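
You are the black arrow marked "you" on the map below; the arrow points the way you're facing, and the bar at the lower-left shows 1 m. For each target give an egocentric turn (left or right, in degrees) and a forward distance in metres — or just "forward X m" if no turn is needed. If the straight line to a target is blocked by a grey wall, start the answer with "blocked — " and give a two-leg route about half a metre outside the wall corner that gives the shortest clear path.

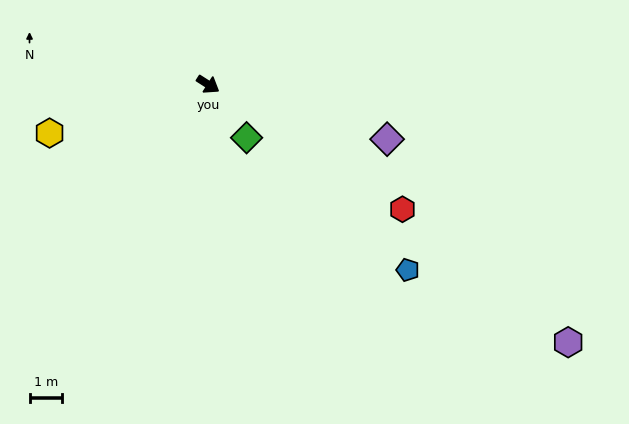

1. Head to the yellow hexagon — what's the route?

turn right 130°, forward 5.1 m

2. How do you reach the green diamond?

turn right 22°, forward 2.0 m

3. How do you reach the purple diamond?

turn left 16°, forward 5.8 m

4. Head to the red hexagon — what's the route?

forward 7.2 m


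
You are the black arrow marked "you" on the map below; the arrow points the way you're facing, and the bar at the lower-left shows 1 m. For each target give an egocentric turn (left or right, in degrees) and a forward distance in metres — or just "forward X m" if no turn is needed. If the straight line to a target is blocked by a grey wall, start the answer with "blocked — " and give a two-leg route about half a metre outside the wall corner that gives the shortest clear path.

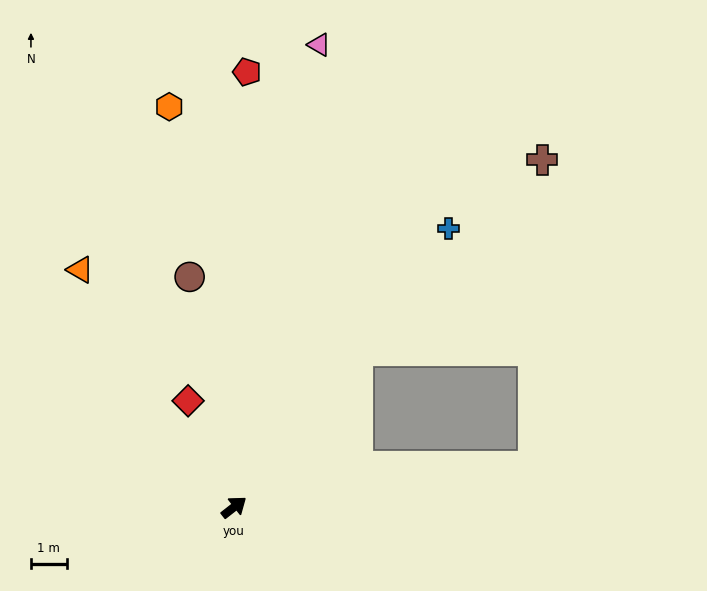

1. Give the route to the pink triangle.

turn left 42°, forward 13.1 m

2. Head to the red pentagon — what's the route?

turn left 50°, forward 12.2 m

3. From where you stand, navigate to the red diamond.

turn left 75°, forward 3.2 m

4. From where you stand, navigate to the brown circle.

turn left 63°, forward 6.6 m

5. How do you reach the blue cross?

turn left 14°, forward 9.8 m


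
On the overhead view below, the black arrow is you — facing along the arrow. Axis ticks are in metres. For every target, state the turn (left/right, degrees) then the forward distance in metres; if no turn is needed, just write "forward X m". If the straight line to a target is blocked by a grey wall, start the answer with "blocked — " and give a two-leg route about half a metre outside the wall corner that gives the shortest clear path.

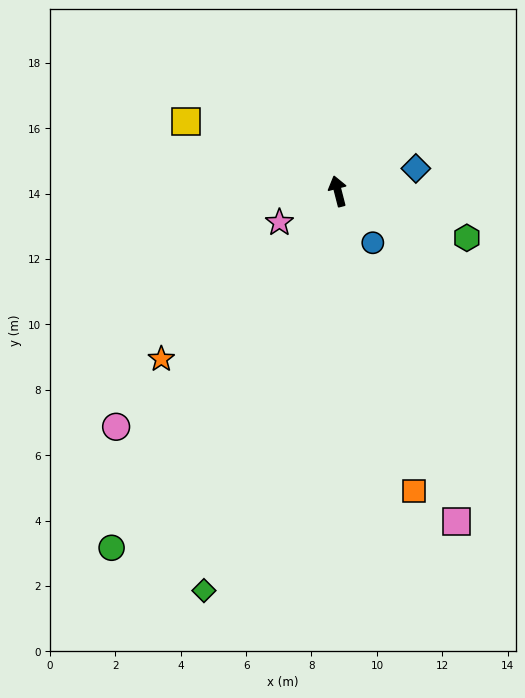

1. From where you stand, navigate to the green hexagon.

turn right 124°, forward 4.2 m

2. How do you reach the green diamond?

turn left 147°, forward 12.9 m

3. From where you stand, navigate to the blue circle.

turn right 160°, forward 1.9 m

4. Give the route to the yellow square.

turn left 51°, forward 5.1 m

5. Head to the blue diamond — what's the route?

turn right 88°, forward 2.5 m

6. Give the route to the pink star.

turn left 104°, forward 2.0 m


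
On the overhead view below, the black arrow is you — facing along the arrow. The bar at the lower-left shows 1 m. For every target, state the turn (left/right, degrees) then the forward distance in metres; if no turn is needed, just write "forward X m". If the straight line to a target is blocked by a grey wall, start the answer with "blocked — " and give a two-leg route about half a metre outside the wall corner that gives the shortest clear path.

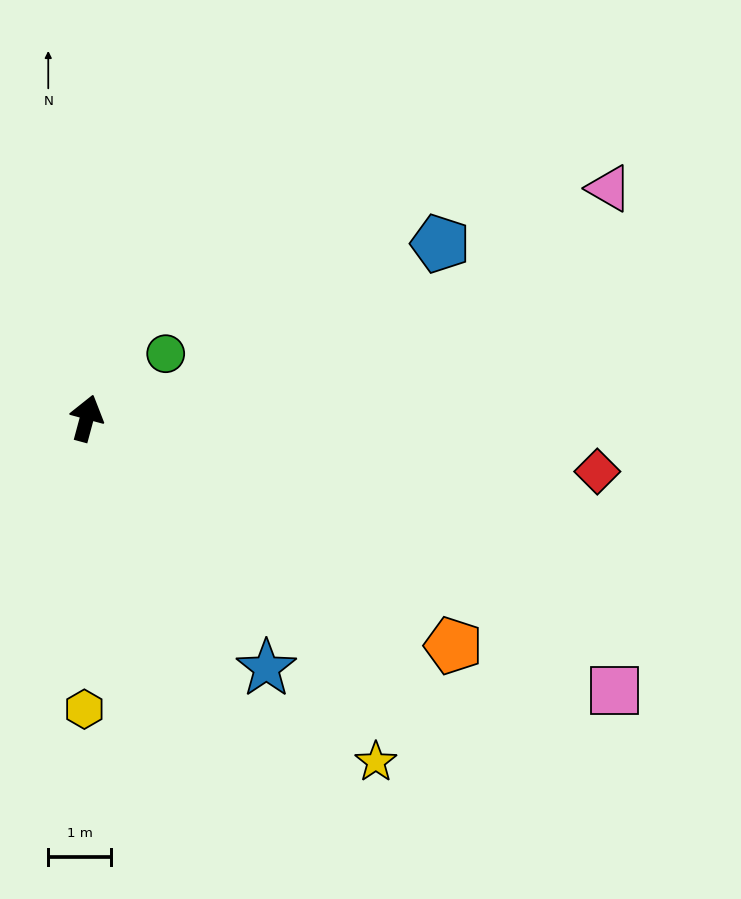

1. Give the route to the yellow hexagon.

turn right 165°, forward 4.6 m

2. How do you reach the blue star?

turn right 129°, forward 4.9 m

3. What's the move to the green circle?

turn right 36°, forward 1.6 m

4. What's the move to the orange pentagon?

turn right 107°, forward 6.9 m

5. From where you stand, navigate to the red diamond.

turn right 81°, forward 8.2 m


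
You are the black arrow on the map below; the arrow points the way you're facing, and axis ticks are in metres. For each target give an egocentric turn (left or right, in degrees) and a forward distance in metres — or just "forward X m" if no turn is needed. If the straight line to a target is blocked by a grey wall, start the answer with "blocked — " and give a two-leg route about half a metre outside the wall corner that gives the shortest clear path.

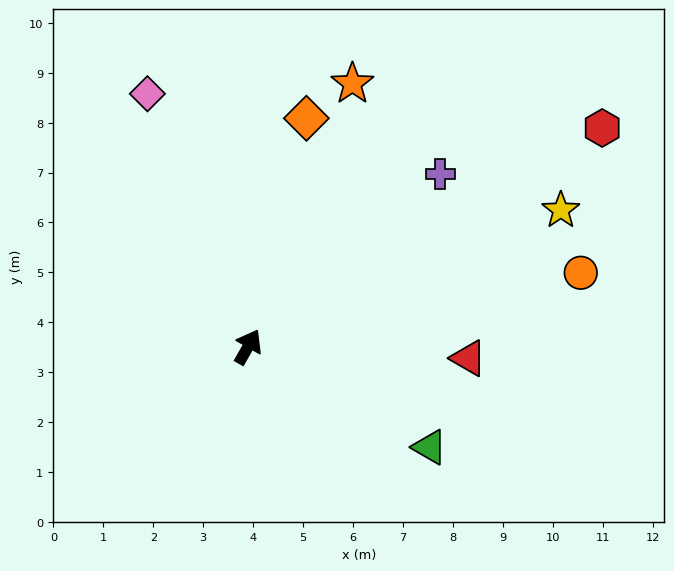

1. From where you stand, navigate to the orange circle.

turn right 48°, forward 6.8 m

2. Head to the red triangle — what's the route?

turn right 63°, forward 4.4 m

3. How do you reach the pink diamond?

turn left 51°, forward 5.5 m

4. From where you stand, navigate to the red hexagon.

turn right 29°, forward 8.3 m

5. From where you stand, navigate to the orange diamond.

turn left 15°, forward 4.7 m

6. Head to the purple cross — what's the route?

turn right 18°, forward 5.2 m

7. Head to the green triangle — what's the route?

turn right 89°, forward 4.2 m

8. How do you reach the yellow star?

turn right 37°, forward 6.8 m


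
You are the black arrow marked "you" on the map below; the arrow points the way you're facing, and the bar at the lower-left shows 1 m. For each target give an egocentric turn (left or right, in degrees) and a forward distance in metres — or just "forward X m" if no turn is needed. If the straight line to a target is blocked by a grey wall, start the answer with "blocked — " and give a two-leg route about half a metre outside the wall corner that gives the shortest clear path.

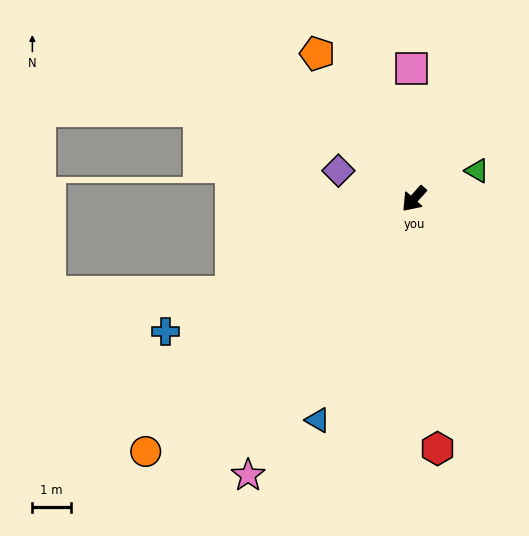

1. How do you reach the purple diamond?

turn right 69°, forward 2.1 m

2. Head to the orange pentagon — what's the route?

turn right 104°, forward 4.5 m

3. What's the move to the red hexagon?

turn left 47°, forward 6.5 m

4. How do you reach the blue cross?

turn right 20°, forward 7.3 m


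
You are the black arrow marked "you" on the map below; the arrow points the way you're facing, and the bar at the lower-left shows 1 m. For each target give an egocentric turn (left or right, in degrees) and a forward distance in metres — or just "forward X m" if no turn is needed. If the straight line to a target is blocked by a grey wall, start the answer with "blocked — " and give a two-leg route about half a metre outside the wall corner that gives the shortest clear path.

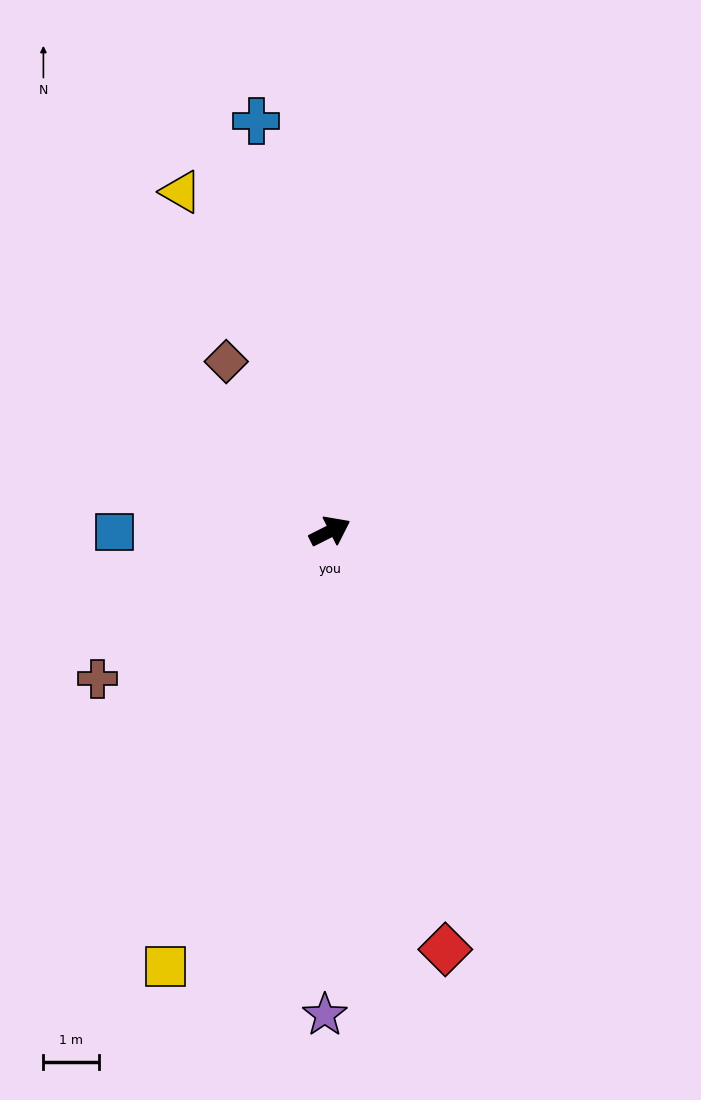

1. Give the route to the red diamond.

turn right 101°, forward 7.8 m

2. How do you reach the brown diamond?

turn left 95°, forward 3.6 m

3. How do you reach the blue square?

turn left 153°, forward 3.9 m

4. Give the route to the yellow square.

turn right 137°, forward 8.3 m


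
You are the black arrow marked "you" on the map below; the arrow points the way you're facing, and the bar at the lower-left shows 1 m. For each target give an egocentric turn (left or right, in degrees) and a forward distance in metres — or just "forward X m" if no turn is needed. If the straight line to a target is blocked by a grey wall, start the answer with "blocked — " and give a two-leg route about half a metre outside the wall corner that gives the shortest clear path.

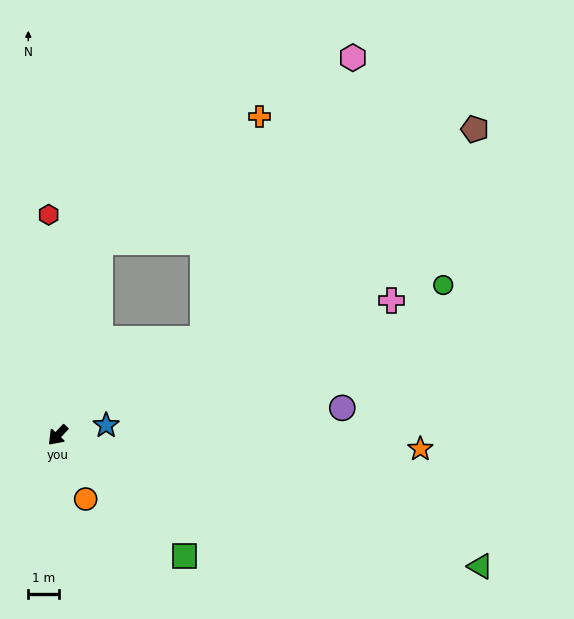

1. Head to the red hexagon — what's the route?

turn right 134°, forward 7.1 m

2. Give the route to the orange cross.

blocked — turn right 149°, forward 6.3 m, then turn right 40°, forward 6.5 m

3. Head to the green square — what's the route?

turn left 89°, forward 5.6 m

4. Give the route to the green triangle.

turn left 116°, forward 14.2 m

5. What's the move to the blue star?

turn left 145°, forward 1.6 m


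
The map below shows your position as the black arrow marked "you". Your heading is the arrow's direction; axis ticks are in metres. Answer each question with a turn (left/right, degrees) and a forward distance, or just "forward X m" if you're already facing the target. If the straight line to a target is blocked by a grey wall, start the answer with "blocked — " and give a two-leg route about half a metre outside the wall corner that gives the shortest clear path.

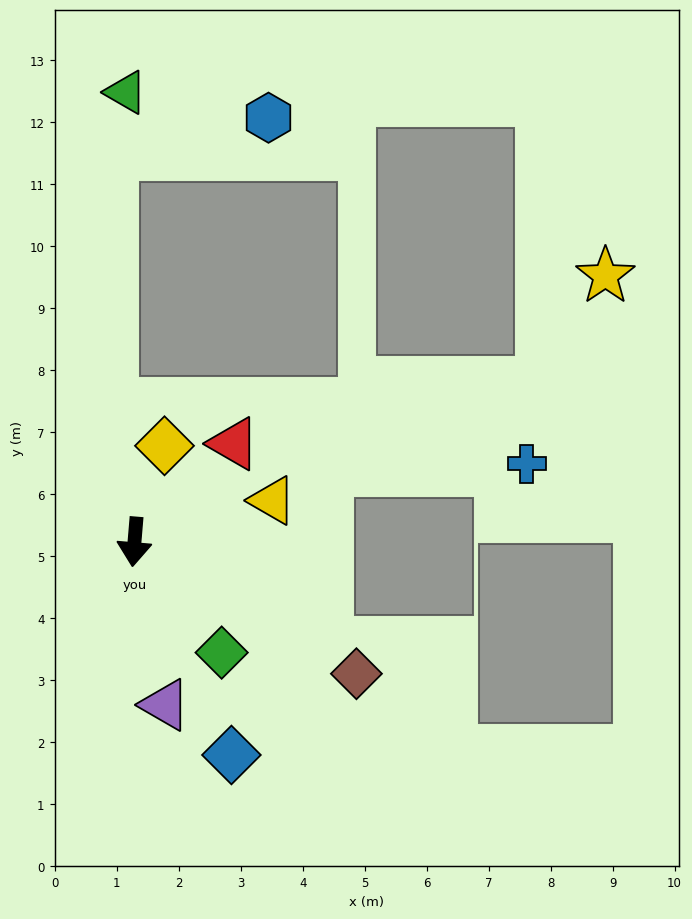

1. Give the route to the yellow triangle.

turn left 111°, forward 2.3 m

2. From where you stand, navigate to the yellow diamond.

turn left 167°, forward 1.6 m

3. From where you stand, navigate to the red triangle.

turn left 139°, forward 2.3 m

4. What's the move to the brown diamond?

turn left 64°, forward 4.2 m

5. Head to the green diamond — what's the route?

turn left 43°, forward 2.3 m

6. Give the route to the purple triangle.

turn left 15°, forward 2.7 m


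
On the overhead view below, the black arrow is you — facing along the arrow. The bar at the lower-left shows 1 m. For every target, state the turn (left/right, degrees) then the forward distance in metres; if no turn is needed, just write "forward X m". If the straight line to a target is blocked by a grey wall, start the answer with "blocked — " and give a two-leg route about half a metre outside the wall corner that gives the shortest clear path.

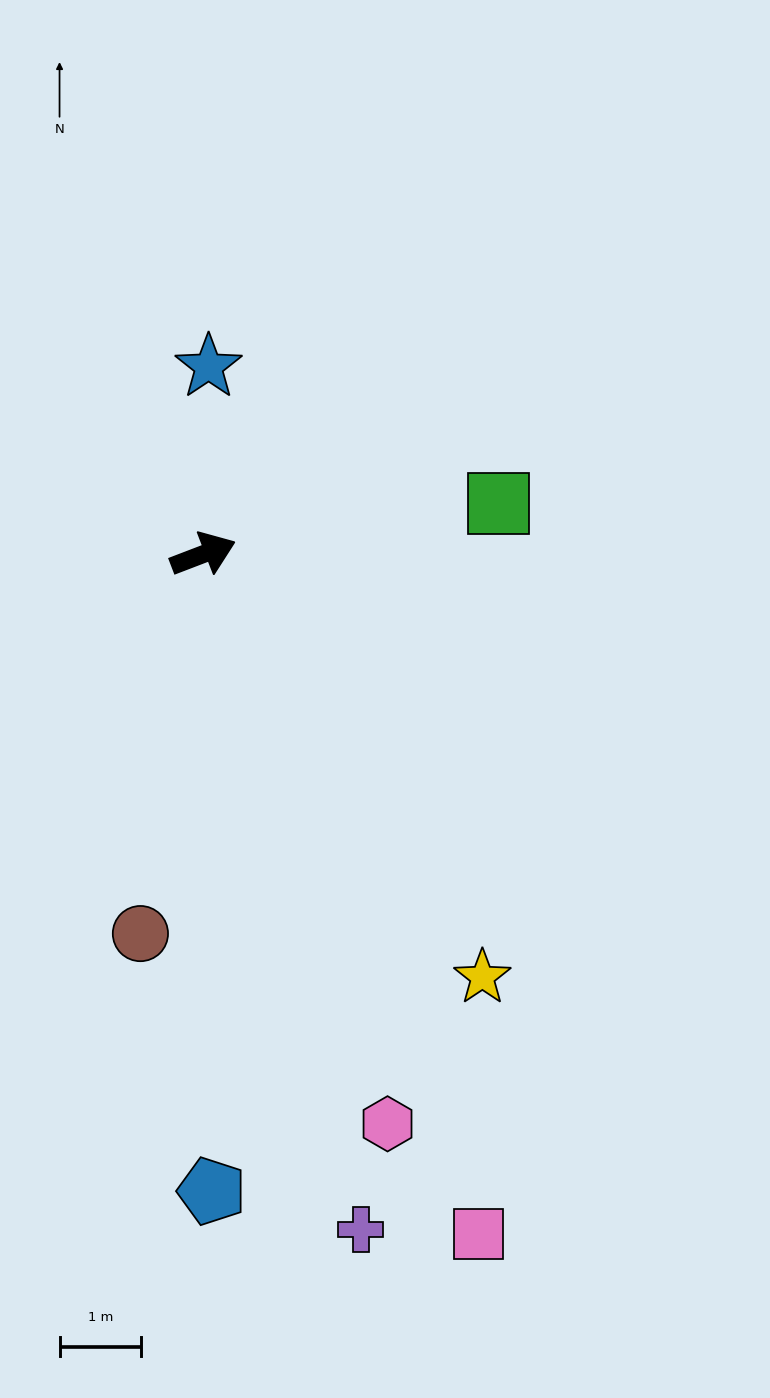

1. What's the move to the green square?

turn right 11°, forward 3.7 m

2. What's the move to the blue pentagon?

turn right 110°, forward 7.8 m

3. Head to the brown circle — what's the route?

turn right 120°, forward 4.7 m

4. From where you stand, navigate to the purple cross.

turn right 98°, forward 8.5 m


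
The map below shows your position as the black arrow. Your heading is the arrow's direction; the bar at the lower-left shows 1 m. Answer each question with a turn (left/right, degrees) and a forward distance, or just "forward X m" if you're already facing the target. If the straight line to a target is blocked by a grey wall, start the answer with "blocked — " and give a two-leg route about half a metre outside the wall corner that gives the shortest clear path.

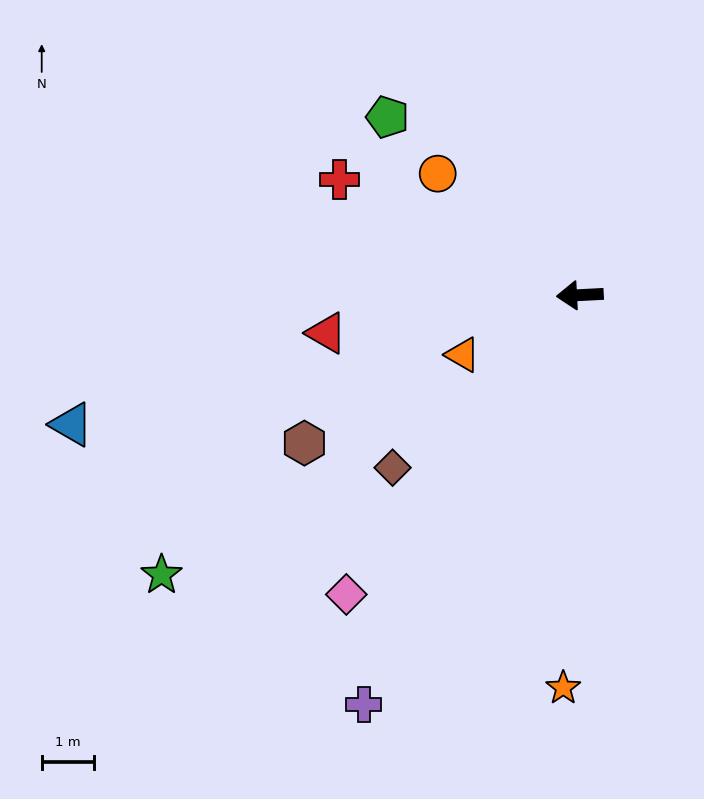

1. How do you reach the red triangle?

turn left 6°, forward 4.9 m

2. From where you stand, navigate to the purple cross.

turn left 59°, forward 8.9 m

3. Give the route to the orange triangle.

turn left 24°, forward 2.5 m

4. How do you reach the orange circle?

turn right 43°, forward 3.6 m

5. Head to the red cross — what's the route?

turn right 29°, forward 5.1 m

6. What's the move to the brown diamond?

turn left 40°, forward 4.9 m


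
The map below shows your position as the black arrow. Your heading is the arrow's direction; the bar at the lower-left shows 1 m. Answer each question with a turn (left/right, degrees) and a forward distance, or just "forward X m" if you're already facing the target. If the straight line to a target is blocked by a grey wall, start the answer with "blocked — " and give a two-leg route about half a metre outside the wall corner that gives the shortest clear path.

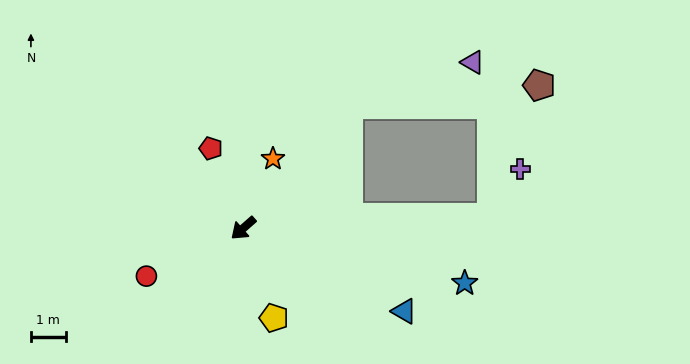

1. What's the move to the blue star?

turn left 125°, forward 6.5 m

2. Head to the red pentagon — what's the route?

turn right 109°, forward 2.5 m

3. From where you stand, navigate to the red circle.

turn right 15°, forward 3.1 m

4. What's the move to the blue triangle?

turn left 111°, forward 5.2 m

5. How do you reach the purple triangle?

blocked — turn right 172°, forward 4.6 m, then turn right 31°, forward 3.7 m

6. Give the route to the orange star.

turn right 154°, forward 2.2 m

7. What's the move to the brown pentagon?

blocked — turn right 172°, forward 4.6 m, then turn right 44°, forward 5.5 m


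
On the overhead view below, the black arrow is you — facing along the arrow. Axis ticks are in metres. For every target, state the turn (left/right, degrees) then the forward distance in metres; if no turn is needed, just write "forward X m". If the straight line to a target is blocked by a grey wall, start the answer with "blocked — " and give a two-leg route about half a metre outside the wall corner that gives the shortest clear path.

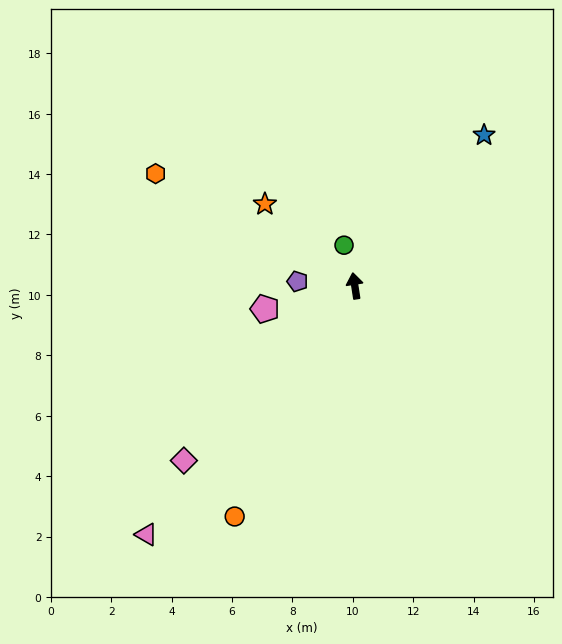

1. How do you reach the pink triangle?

turn left 131°, forward 10.7 m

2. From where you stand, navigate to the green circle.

turn left 6°, forward 1.4 m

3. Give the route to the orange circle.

turn left 144°, forward 8.6 m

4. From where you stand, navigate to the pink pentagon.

turn left 96°, forward 3.1 m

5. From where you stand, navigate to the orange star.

turn left 39°, forward 4.0 m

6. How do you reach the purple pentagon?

turn left 77°, forward 1.9 m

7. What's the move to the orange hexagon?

turn left 52°, forward 7.6 m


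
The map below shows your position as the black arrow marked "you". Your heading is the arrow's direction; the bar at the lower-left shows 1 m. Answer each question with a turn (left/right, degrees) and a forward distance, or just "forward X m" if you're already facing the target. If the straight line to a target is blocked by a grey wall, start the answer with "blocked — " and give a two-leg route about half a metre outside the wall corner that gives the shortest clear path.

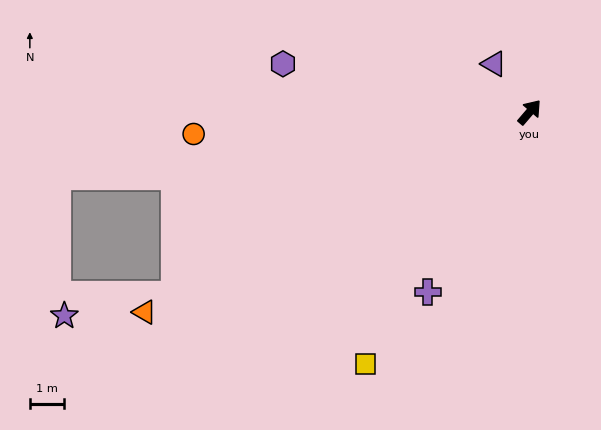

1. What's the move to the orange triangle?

turn left 158°, forward 12.5 m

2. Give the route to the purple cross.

turn right 169°, forward 6.0 m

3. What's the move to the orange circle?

turn left 134°, forward 9.7 m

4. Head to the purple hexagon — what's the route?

turn left 119°, forward 7.3 m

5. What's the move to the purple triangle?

turn left 77°, forward 1.7 m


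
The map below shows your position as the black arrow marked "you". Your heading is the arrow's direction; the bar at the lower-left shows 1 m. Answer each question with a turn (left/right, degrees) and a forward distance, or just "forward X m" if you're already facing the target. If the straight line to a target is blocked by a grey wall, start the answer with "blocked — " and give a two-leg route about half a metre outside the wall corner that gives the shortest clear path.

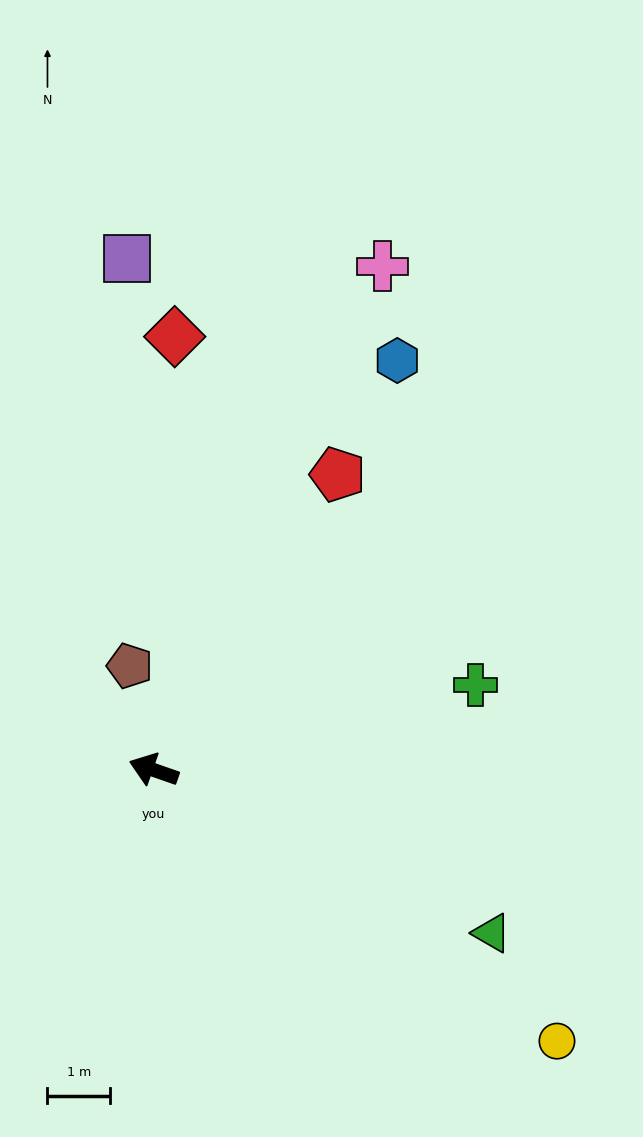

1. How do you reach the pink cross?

turn right 95°, forward 8.9 m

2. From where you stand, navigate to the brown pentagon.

turn right 58°, forward 1.7 m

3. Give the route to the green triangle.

turn left 173°, forward 6.0 m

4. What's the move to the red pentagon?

turn right 103°, forward 5.6 m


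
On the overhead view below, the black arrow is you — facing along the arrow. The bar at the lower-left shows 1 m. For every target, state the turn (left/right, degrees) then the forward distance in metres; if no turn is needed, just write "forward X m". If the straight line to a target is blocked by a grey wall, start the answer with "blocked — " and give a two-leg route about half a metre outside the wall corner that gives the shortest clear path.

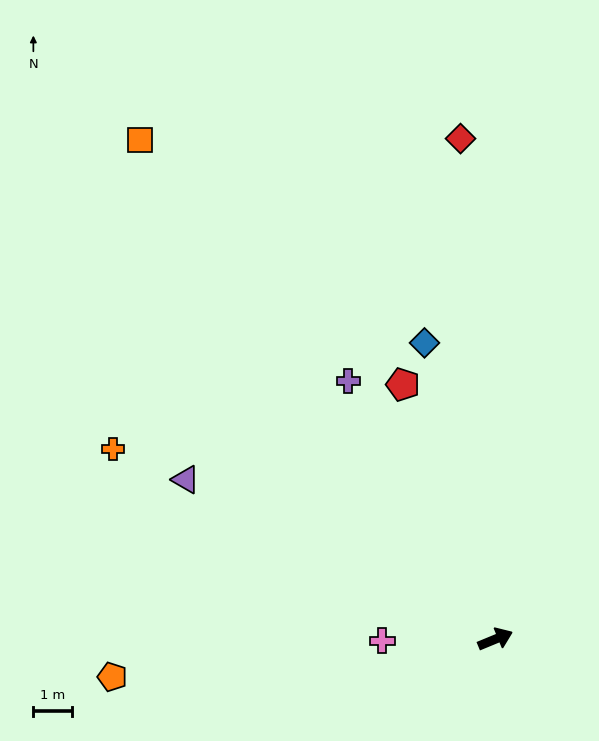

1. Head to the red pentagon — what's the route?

turn left 88°, forward 7.1 m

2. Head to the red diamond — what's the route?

turn left 72°, forward 13.1 m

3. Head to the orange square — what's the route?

turn left 103°, forward 16.0 m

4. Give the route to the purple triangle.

turn left 130°, forward 9.1 m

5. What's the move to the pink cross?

turn left 158°, forward 3.0 m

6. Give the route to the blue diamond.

turn left 81°, forward 7.9 m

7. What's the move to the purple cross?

turn left 97°, forward 7.8 m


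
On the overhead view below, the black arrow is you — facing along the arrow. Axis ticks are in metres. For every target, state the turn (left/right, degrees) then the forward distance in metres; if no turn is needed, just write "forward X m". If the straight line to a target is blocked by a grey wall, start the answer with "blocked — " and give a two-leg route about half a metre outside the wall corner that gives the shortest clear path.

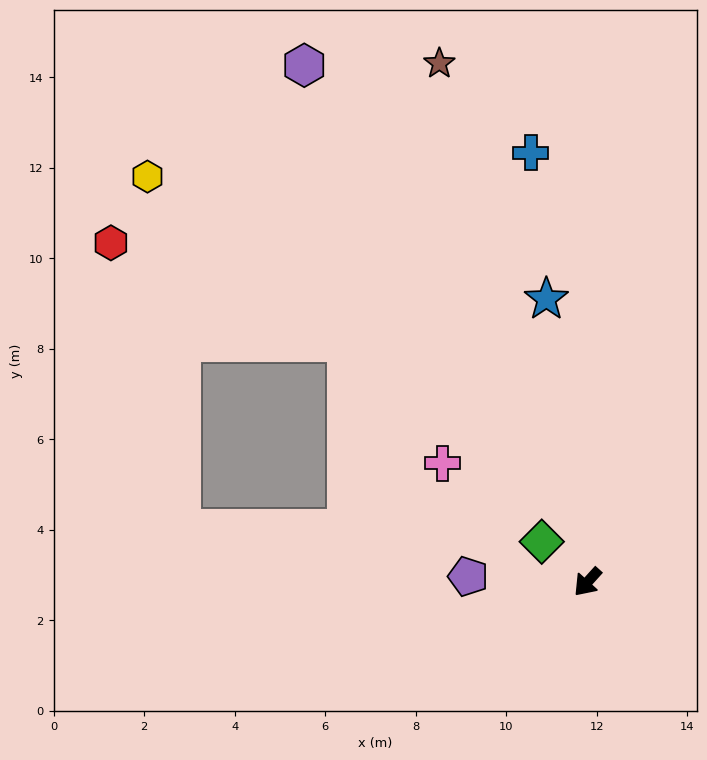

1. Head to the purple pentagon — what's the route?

turn right 51°, forward 2.6 m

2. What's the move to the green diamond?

turn right 89°, forward 1.3 m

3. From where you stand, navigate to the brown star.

turn right 122°, forward 11.9 m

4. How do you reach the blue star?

turn right 130°, forward 6.3 m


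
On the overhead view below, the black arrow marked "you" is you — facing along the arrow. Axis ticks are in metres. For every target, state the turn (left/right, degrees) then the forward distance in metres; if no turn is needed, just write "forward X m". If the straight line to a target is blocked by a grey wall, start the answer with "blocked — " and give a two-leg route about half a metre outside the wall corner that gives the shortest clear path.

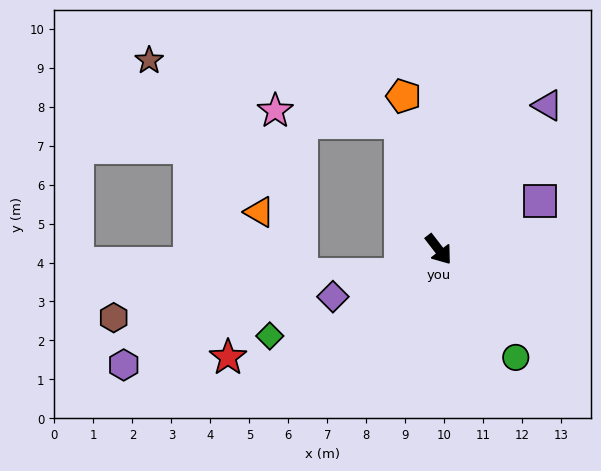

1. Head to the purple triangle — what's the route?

turn left 105°, forward 4.6 m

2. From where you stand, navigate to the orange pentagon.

turn left 155°, forward 4.0 m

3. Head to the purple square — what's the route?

turn left 78°, forward 2.9 m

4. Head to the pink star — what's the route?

blocked — turn left 159°, forward 3.4 m, then turn left 68°, forward 3.2 m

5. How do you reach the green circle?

turn right 2°, forward 3.4 m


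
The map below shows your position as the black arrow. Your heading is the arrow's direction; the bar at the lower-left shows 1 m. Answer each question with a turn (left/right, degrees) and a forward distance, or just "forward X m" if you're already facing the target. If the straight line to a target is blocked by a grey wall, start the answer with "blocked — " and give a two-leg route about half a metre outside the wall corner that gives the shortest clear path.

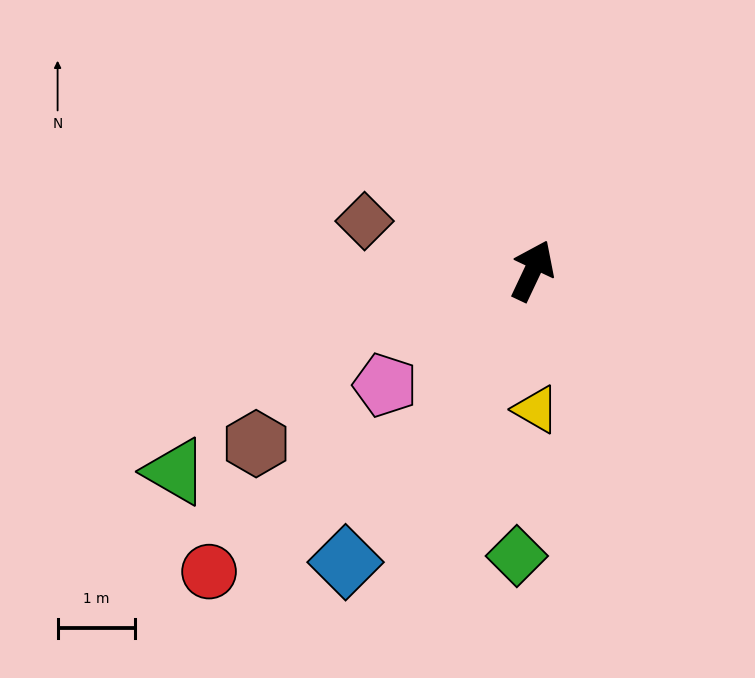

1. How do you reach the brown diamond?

turn left 99°, forward 2.3 m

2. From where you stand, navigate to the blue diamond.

turn left 173°, forward 4.5 m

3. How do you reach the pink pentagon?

turn left 153°, forward 2.4 m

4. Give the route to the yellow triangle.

turn right 153°, forward 1.8 m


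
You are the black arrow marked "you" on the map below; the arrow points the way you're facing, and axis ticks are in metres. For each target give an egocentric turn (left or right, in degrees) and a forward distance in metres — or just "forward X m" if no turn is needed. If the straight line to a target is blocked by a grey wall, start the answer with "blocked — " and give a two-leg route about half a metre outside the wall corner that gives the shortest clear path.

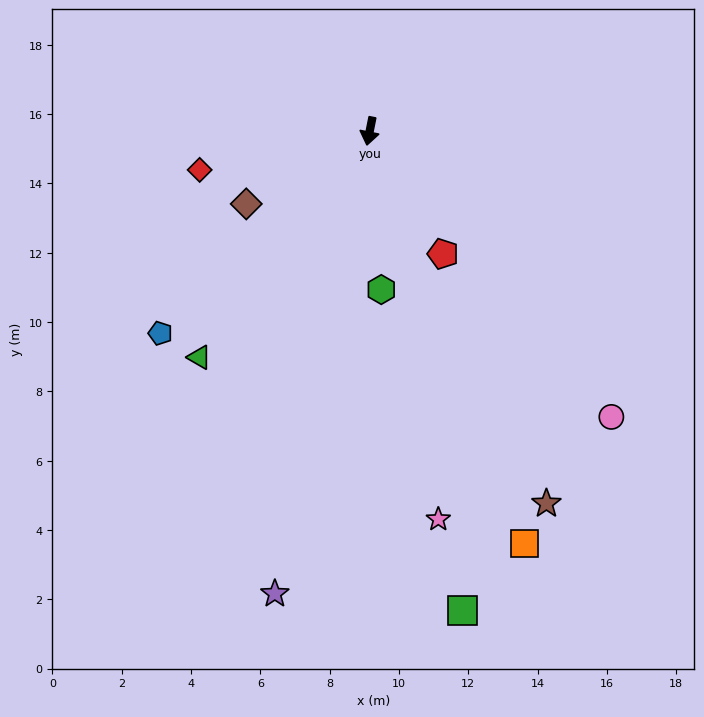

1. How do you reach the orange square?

turn left 32°, forward 12.7 m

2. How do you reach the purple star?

forward 13.6 m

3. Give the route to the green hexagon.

turn left 15°, forward 4.6 m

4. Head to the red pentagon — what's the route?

turn left 42°, forward 4.1 m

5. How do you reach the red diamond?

turn right 66°, forward 5.0 m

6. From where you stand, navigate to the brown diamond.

turn right 48°, forward 4.1 m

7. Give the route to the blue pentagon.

turn right 35°, forward 8.4 m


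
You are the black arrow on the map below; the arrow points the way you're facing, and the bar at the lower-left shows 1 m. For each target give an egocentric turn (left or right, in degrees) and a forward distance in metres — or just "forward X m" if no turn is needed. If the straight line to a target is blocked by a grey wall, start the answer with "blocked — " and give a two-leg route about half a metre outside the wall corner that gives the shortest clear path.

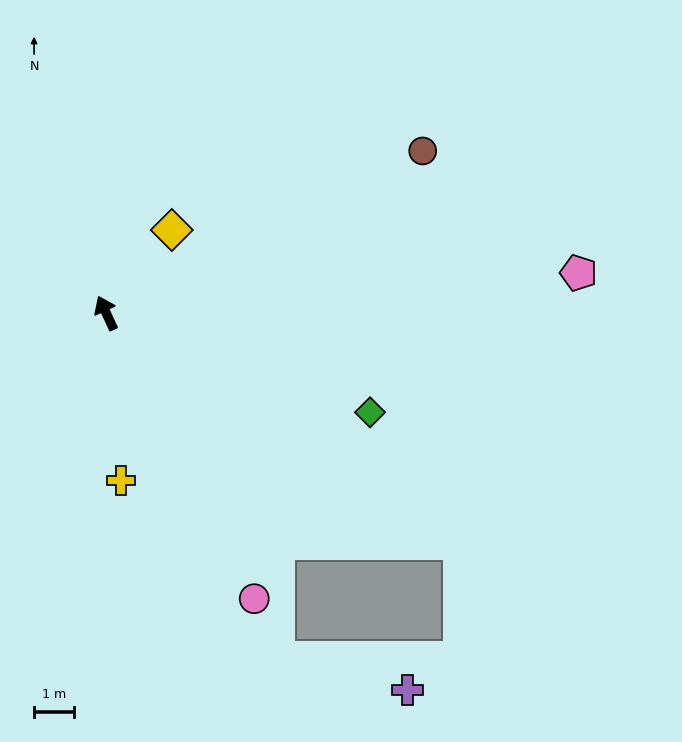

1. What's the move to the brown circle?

turn right 88°, forward 8.9 m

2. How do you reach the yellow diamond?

turn right 63°, forward 2.7 m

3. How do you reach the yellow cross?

turn left 160°, forward 4.2 m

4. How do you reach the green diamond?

turn right 135°, forward 7.1 m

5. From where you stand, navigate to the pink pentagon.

turn right 110°, forward 11.9 m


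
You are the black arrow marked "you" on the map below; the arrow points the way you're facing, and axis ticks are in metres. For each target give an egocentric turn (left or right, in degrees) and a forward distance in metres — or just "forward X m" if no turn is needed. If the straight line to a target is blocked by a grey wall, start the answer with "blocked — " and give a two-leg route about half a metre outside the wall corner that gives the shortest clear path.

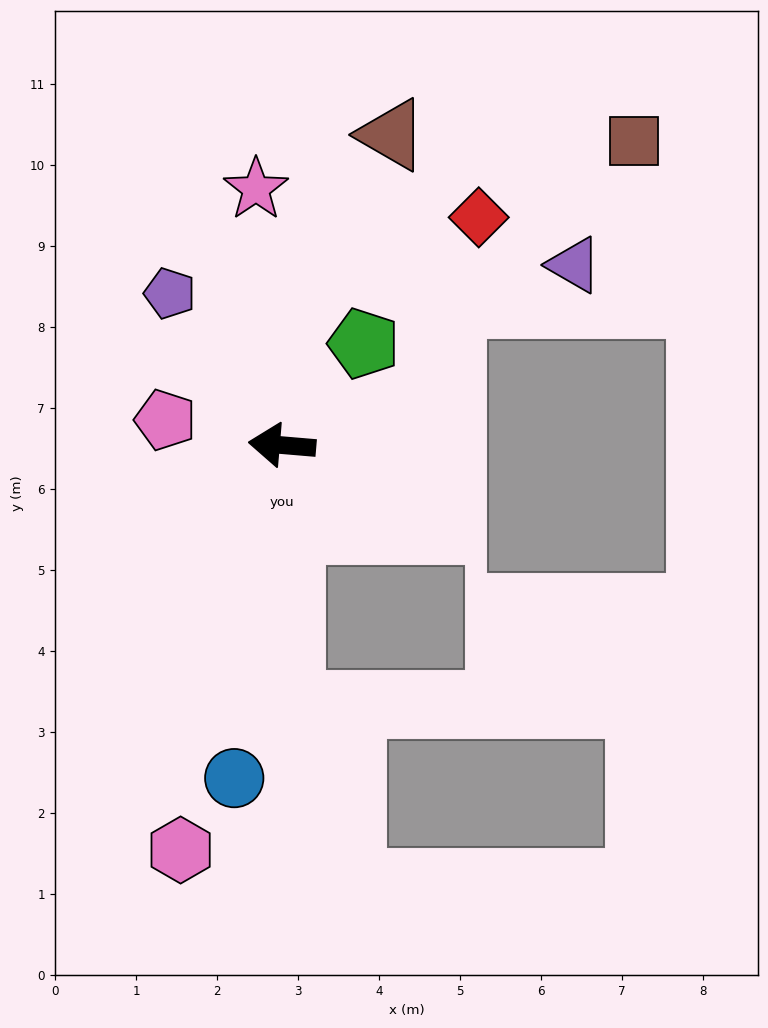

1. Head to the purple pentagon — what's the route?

turn right 49°, forward 2.3 m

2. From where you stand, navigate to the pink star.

turn right 79°, forward 3.2 m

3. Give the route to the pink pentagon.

turn right 7°, forward 1.5 m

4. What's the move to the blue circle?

turn left 87°, forward 4.2 m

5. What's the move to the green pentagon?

turn right 124°, forward 1.6 m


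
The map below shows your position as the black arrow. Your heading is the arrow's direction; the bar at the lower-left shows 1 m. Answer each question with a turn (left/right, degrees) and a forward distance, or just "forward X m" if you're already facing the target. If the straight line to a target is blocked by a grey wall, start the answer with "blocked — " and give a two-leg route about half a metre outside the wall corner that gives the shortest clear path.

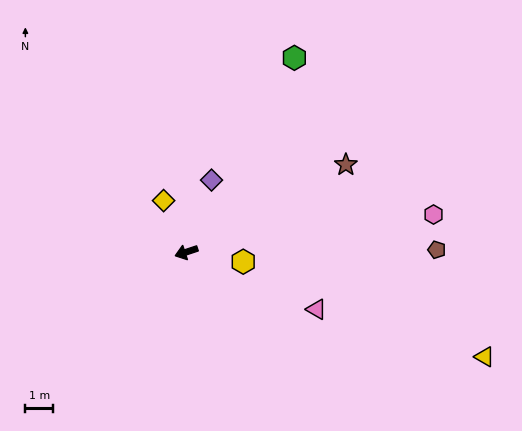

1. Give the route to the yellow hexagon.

turn left 152°, forward 2.1 m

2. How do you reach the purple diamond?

turn right 128°, forward 2.8 m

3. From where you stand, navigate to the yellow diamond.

turn right 85°, forward 2.0 m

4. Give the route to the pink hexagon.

turn left 170°, forward 9.1 m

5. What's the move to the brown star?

turn right 170°, forward 6.6 m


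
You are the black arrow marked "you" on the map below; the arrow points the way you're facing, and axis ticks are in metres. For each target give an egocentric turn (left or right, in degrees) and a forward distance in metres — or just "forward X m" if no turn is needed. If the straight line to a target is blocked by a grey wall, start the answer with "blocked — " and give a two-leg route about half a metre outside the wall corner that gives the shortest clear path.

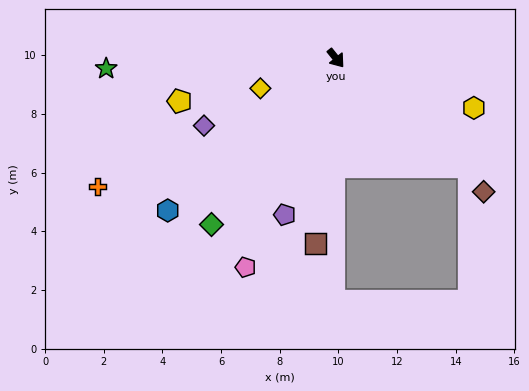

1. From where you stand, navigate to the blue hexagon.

turn right 87°, forward 7.7 m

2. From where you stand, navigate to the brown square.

turn right 45°, forward 6.3 m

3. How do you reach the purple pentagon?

turn right 57°, forward 5.6 m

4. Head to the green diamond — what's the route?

turn right 76°, forward 7.1 m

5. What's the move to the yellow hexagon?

turn left 31°, forward 5.0 m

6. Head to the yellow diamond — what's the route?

turn right 107°, forward 2.8 m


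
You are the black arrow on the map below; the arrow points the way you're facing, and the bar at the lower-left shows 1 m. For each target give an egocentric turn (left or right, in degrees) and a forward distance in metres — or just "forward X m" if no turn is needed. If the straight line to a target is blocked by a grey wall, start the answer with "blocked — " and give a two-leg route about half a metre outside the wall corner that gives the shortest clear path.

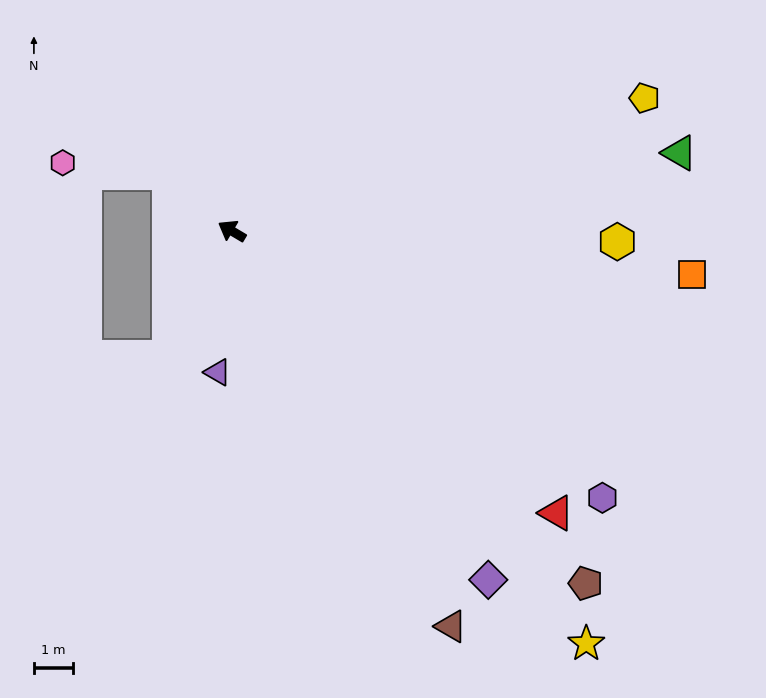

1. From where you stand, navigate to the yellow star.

turn left 161°, forward 13.7 m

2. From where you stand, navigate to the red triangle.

turn left 170°, forward 10.9 m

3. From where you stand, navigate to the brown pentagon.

turn left 166°, forward 12.6 m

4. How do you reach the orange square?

turn right 155°, forward 11.7 m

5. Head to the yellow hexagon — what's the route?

turn right 151°, forward 9.7 m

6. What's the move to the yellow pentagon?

turn right 131°, forward 11.0 m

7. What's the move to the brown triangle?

turn left 150°, forward 11.4 m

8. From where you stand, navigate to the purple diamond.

turn left 157°, forward 10.9 m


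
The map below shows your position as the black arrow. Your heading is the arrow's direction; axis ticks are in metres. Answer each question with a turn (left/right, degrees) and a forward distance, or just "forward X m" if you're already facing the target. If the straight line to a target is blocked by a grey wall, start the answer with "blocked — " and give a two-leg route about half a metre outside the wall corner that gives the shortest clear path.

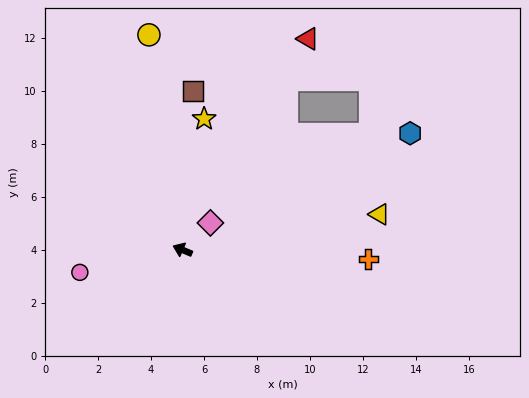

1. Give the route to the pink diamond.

turn right 113°, forward 1.5 m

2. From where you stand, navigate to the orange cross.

turn right 160°, forward 7.0 m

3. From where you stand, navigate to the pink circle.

turn left 35°, forward 4.0 m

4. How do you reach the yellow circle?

turn right 58°, forward 8.2 m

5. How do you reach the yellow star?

turn right 76°, forward 5.0 m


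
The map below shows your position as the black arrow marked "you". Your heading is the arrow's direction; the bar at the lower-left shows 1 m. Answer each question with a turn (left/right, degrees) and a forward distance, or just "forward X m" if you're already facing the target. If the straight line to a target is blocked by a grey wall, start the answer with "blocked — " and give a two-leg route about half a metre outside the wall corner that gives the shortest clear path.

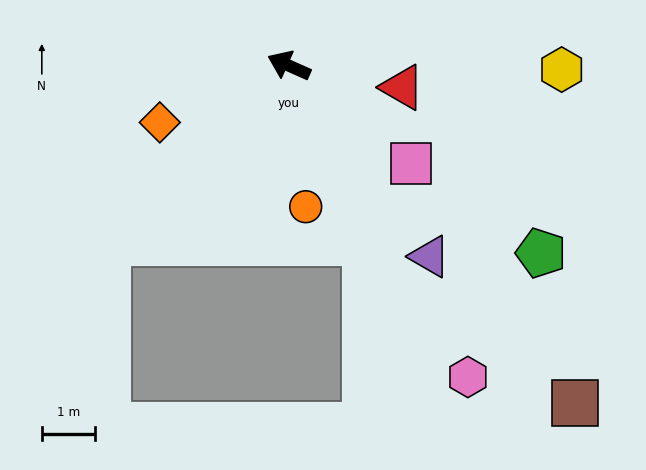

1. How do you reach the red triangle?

turn right 167°, forward 2.2 m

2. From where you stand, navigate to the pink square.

turn left 165°, forward 2.9 m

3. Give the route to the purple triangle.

turn left 150°, forward 4.4 m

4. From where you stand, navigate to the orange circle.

turn left 121°, forward 2.6 m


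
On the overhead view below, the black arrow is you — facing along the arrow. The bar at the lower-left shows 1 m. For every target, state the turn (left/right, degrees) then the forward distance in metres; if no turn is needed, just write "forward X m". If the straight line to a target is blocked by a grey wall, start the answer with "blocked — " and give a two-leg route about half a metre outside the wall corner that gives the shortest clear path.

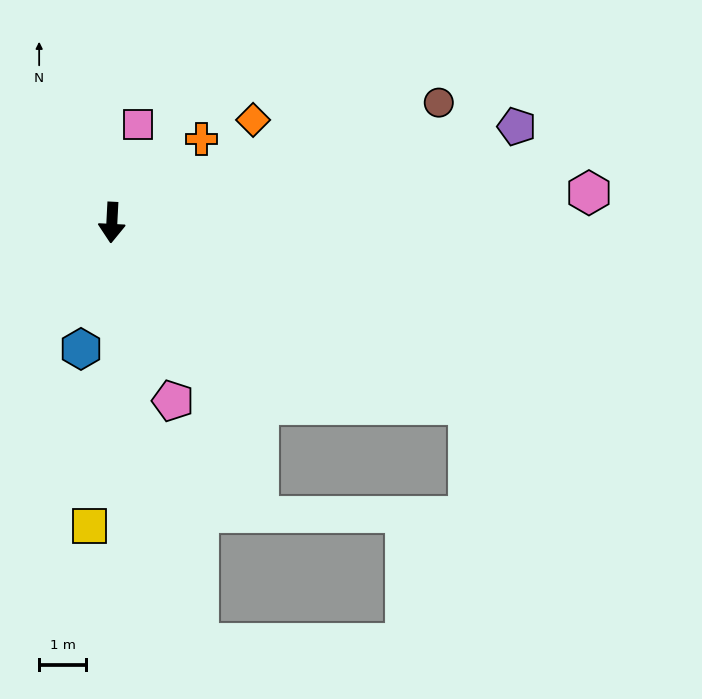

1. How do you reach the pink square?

turn left 168°, forward 2.1 m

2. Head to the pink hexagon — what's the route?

turn left 96°, forward 10.1 m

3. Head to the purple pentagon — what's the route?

turn left 106°, forward 8.8 m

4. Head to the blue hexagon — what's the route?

turn right 11°, forward 2.7 m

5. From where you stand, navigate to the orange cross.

turn left 136°, forward 2.6 m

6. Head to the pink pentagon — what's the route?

turn left 22°, forward 4.0 m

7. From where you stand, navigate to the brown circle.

turn left 113°, forward 7.4 m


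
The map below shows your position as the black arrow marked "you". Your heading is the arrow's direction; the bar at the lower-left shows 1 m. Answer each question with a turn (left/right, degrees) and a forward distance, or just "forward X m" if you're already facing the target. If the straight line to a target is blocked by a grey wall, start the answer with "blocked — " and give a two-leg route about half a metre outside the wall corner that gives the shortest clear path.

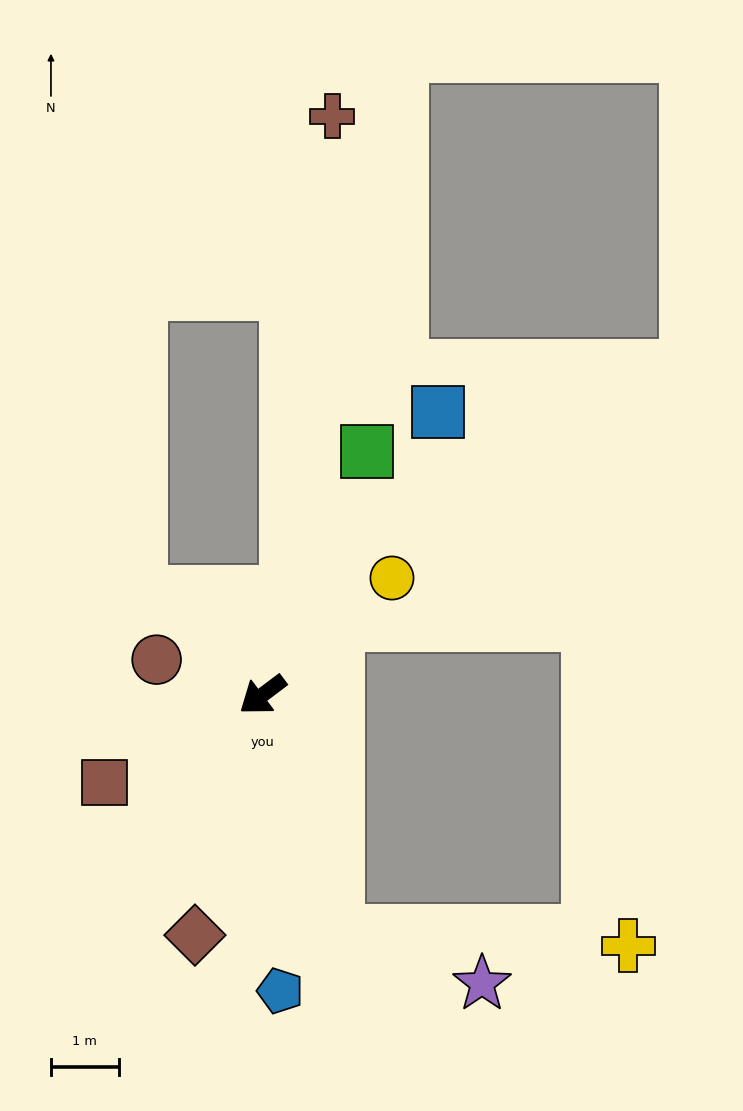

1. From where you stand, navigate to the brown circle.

turn right 55°, forward 1.6 m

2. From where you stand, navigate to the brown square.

turn right 8°, forward 2.7 m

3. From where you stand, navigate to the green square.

turn right 150°, forward 3.9 m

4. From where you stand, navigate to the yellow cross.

blocked — turn left 70°, forward 3.7 m, then turn left 71°, forward 4.3 m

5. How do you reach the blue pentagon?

turn left 56°, forward 4.4 m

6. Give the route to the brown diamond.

turn left 37°, forward 3.7 m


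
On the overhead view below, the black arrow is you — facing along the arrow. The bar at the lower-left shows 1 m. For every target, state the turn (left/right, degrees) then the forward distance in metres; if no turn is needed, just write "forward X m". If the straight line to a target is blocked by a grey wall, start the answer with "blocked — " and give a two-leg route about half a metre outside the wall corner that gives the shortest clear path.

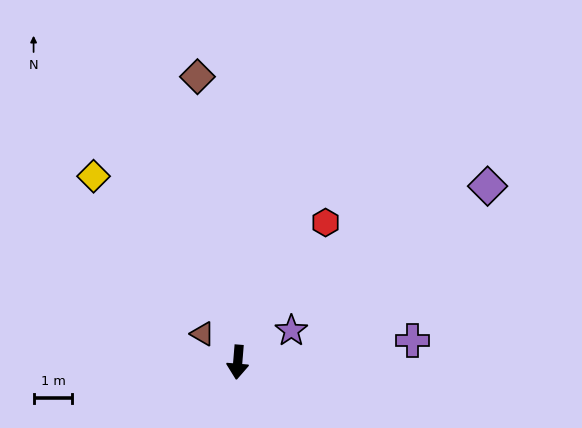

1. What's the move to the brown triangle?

turn right 124°, forward 1.2 m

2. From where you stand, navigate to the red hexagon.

turn left 153°, forward 4.2 m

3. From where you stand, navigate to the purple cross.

turn left 102°, forward 4.5 m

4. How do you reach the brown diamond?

turn right 167°, forward 7.4 m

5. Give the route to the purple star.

turn left 125°, forward 1.6 m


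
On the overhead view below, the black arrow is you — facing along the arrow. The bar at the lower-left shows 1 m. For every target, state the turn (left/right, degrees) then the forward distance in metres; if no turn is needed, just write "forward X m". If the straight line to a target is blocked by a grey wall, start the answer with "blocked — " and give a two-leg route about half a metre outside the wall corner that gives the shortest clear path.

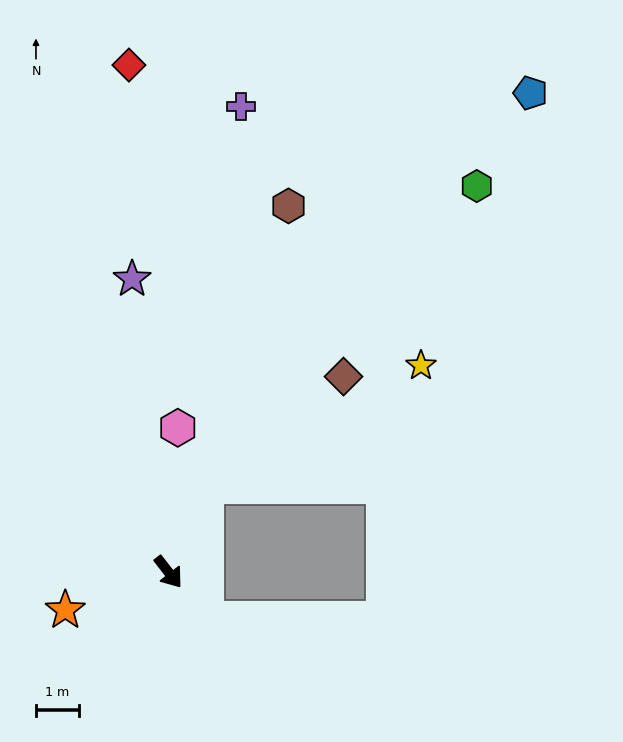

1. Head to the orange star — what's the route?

turn right 108°, forward 2.5 m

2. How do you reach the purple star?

turn left 149°, forward 6.8 m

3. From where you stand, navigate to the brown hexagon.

turn left 124°, forward 8.9 m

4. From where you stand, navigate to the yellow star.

blocked — turn left 119°, forward 2.2 m, then turn right 38°, forward 5.7 m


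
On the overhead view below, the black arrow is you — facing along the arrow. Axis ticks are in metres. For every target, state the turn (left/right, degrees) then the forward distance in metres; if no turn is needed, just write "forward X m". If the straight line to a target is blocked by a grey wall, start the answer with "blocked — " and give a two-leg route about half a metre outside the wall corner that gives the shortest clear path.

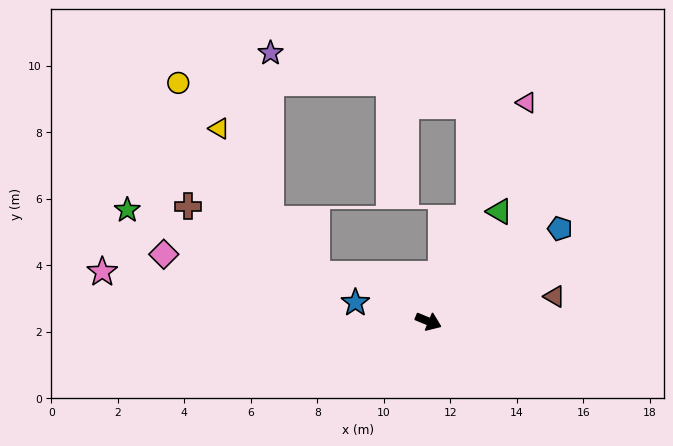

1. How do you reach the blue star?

turn right 172°, forward 2.3 m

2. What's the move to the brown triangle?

turn left 34°, forward 3.9 m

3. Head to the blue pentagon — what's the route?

turn left 58°, forward 4.8 m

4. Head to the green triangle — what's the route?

turn left 80°, forward 3.9 m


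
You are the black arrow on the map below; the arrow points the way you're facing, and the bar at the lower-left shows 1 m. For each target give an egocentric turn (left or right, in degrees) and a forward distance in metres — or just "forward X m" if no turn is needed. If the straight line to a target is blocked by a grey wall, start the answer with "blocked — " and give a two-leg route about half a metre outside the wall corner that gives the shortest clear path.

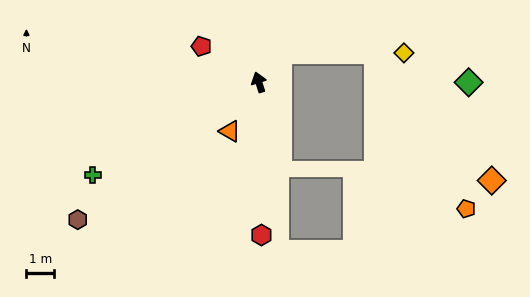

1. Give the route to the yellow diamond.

blocked — turn right 54°, forward 1.3 m, then turn right 54°, forward 4.4 m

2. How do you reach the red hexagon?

turn left 163°, forward 5.5 m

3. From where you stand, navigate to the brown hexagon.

turn left 110°, forward 8.1 m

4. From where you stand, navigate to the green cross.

turn left 102°, forward 6.8 m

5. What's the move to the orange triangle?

turn left 132°, forward 2.0 m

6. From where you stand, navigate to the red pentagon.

turn left 40°, forward 2.4 m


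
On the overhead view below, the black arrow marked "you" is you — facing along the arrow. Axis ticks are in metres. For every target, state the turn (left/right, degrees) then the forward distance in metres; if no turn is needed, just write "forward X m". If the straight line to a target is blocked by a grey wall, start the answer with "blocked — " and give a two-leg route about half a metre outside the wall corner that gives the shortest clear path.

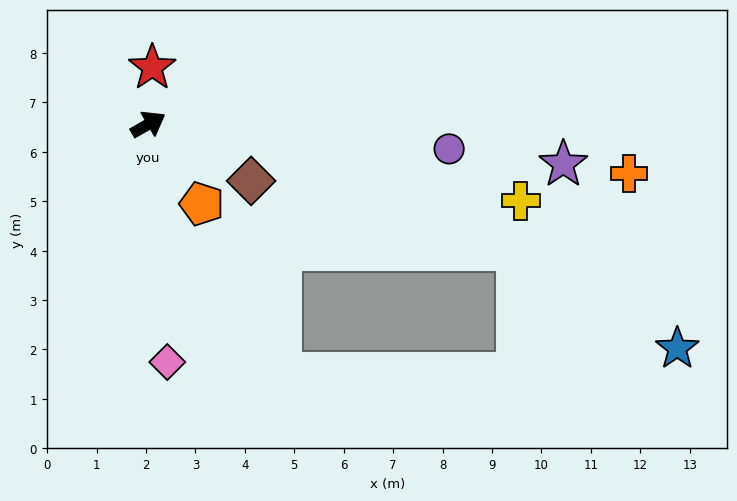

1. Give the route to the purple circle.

turn right 35°, forward 6.1 m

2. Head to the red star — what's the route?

turn left 56°, forward 1.2 m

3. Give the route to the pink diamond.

turn right 116°, forward 4.8 m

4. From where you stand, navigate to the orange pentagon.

turn right 86°, forward 1.9 m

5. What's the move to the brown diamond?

turn right 59°, forward 2.4 m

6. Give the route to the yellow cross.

turn right 42°, forward 7.7 m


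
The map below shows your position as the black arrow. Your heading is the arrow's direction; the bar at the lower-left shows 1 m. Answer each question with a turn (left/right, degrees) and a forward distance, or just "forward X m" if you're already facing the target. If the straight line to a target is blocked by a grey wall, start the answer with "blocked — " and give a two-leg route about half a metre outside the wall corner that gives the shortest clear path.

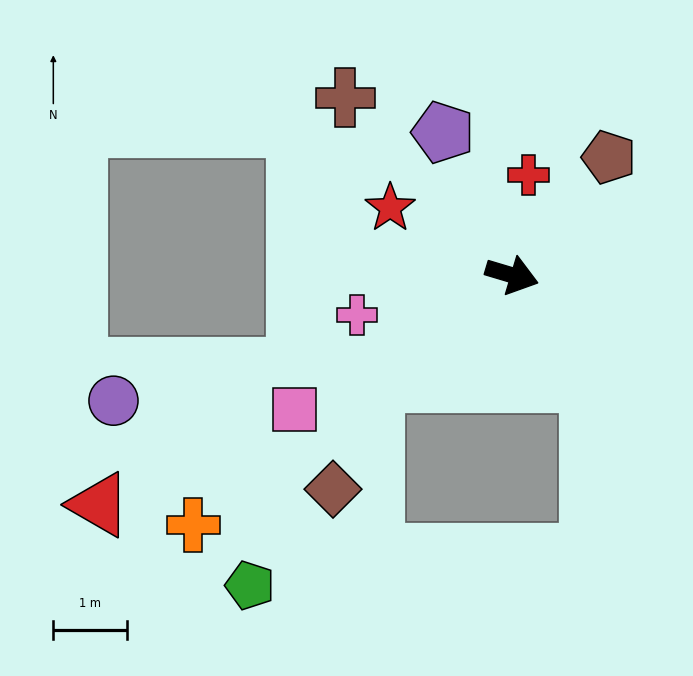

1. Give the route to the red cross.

turn left 97°, forward 1.4 m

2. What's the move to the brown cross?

turn left 150°, forward 3.3 m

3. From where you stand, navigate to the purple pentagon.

turn left 132°, forward 2.2 m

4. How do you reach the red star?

turn left 168°, forward 1.9 m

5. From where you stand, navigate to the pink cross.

turn right 149°, forward 2.2 m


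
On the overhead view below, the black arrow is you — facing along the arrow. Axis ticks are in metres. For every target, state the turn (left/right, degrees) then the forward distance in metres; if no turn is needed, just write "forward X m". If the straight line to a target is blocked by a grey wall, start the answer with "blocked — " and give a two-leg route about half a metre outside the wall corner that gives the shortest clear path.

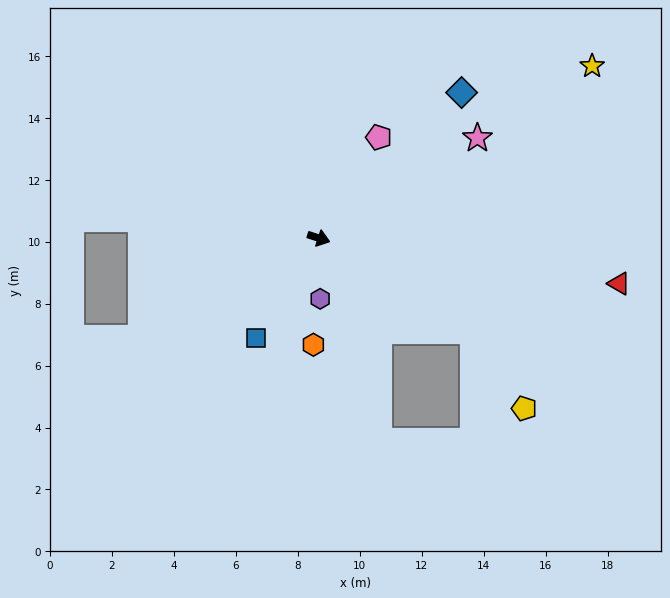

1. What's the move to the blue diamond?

turn left 64°, forward 6.6 m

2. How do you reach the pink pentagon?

turn left 77°, forward 3.8 m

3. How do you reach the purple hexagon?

turn right 71°, forward 2.0 m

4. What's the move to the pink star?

turn left 50°, forward 6.1 m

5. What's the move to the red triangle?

turn left 10°, forward 9.8 m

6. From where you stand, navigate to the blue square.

turn right 104°, forward 3.8 m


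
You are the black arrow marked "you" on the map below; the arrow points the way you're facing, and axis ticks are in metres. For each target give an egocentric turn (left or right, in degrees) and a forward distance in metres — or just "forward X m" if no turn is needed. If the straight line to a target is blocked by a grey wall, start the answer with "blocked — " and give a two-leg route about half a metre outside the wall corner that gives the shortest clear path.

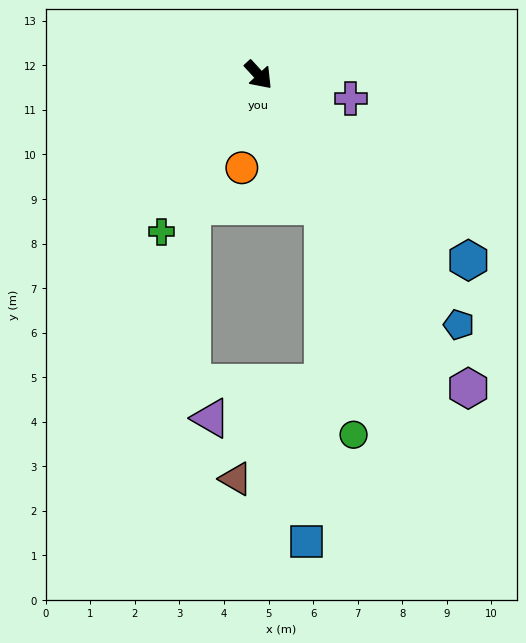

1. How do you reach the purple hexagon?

turn right 9°, forward 8.5 m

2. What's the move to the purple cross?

turn left 33°, forward 2.1 m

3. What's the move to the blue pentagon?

turn right 4°, forward 7.2 m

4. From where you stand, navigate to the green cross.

turn right 74°, forward 4.1 m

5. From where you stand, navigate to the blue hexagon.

turn left 6°, forward 6.3 m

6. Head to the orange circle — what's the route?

turn right 53°, forward 2.1 m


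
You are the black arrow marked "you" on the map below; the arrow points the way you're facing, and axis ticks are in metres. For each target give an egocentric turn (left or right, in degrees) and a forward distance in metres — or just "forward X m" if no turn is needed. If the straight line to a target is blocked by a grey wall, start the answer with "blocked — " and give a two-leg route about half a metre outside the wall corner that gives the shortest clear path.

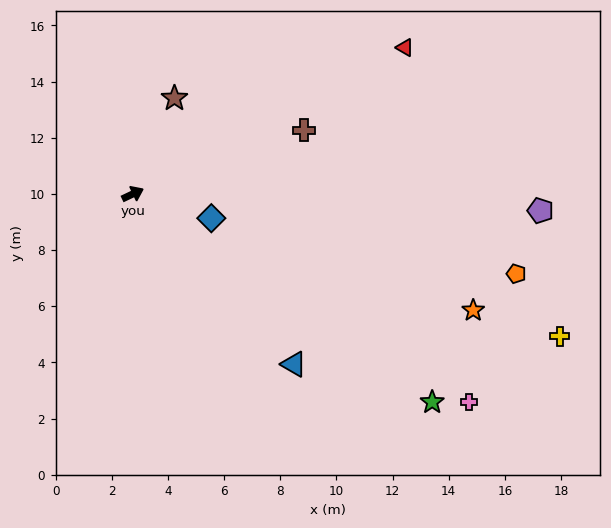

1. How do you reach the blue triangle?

turn right 72°, forward 8.3 m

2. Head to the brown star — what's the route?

turn left 41°, forward 3.7 m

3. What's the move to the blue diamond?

turn right 43°, forward 2.9 m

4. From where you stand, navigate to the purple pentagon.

turn right 28°, forward 14.5 m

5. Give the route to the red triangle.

turn left 3°, forward 11.0 m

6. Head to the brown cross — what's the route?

turn right 5°, forward 6.5 m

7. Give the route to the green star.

turn right 60°, forward 13.0 m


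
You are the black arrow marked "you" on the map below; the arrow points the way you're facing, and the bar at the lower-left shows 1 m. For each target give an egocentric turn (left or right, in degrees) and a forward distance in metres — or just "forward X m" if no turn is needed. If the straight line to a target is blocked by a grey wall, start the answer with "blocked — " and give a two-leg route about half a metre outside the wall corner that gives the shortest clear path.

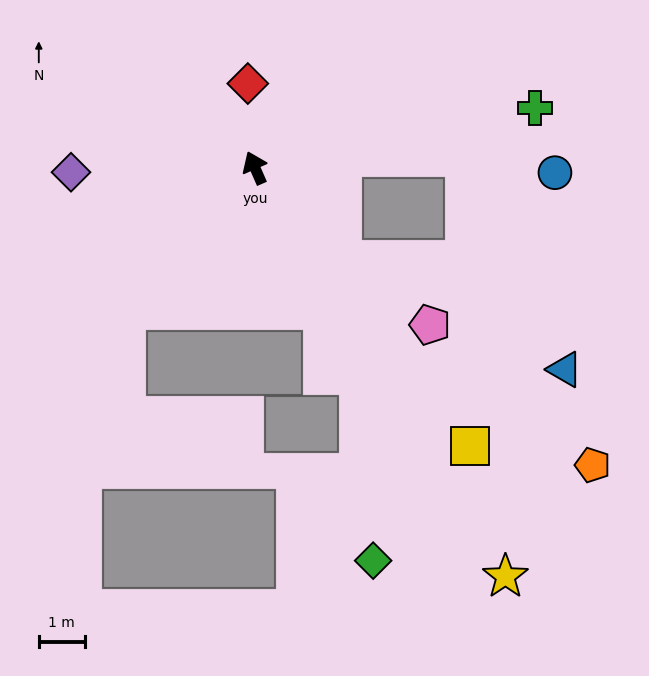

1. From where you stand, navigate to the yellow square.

turn right 166°, forward 7.6 m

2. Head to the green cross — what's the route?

turn right 102°, forward 6.2 m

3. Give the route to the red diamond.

turn right 19°, forward 1.8 m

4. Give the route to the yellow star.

turn right 172°, forward 10.4 m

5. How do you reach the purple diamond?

turn left 68°, forward 4.0 m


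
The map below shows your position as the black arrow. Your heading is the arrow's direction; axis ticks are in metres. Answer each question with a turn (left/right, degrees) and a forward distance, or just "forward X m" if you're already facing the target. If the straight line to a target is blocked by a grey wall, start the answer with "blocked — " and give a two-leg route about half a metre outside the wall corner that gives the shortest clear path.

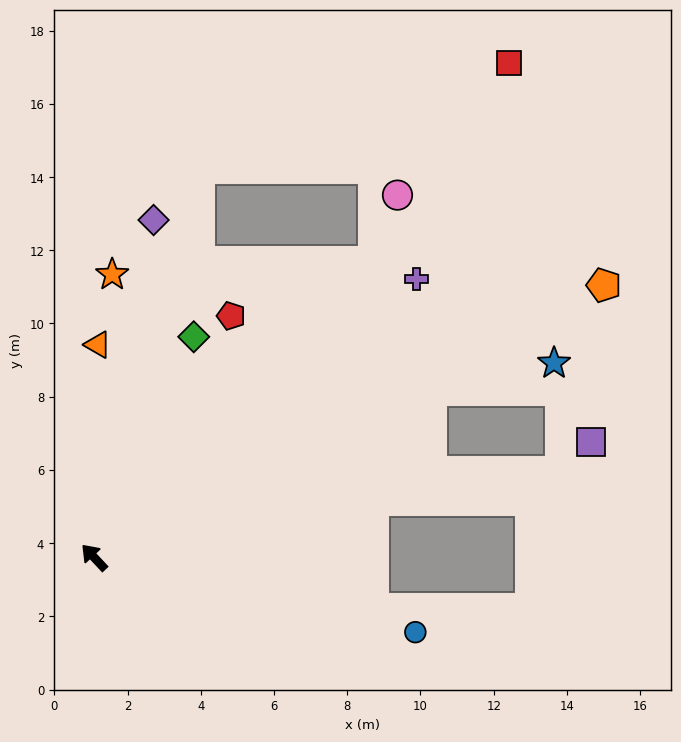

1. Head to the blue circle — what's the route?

turn right 146°, forward 9.0 m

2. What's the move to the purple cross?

turn right 92°, forward 11.6 m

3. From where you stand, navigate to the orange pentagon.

turn right 105°, forward 15.8 m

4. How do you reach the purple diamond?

turn right 53°, forward 9.4 m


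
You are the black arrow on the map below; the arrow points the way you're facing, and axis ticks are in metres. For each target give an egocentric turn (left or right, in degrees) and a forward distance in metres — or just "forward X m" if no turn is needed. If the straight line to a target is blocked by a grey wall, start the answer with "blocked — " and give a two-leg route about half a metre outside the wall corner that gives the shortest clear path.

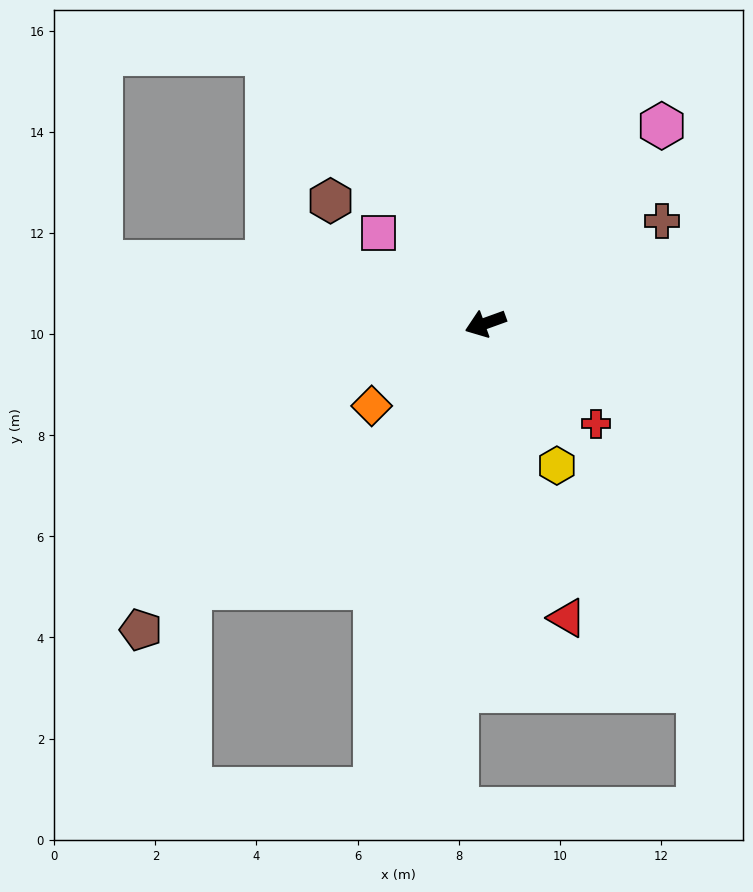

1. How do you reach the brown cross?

turn right 170°, forward 4.0 m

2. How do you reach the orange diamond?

turn left 16°, forward 2.8 m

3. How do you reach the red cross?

turn left 118°, forward 3.0 m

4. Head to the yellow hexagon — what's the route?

turn left 97°, forward 3.1 m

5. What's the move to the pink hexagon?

turn right 152°, forward 5.2 m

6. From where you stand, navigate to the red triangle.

turn left 86°, forward 6.0 m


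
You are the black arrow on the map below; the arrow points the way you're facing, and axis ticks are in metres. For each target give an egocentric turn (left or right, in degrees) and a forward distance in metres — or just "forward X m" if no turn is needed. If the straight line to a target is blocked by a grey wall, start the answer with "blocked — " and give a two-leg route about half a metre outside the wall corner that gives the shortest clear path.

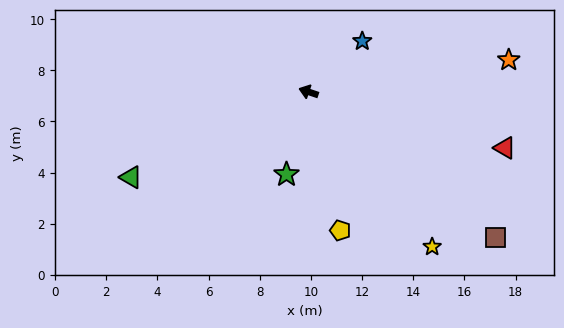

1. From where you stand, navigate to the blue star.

turn right 118°, forward 2.9 m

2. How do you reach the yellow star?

turn left 147°, forward 7.7 m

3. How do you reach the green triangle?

turn left 44°, forward 7.7 m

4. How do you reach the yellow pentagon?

turn left 122°, forward 5.6 m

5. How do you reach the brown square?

turn left 161°, forward 9.3 m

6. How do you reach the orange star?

turn right 152°, forward 7.9 m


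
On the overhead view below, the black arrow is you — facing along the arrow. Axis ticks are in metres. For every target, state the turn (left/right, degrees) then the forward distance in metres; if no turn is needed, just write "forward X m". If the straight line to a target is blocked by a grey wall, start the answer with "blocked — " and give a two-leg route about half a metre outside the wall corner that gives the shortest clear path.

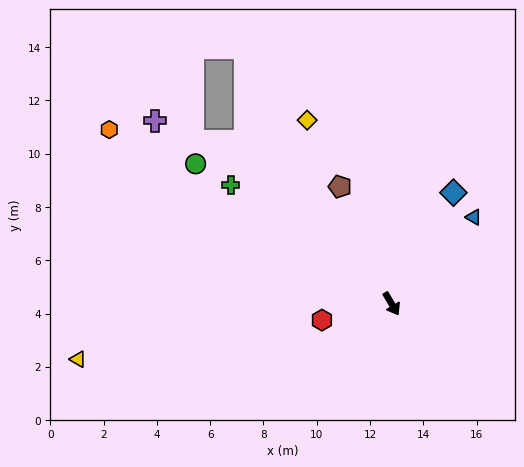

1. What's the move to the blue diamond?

turn left 120°, forward 4.8 m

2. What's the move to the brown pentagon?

turn left 173°, forward 4.8 m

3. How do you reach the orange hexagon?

turn right 152°, forward 12.4 m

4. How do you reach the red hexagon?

turn right 107°, forward 2.7 m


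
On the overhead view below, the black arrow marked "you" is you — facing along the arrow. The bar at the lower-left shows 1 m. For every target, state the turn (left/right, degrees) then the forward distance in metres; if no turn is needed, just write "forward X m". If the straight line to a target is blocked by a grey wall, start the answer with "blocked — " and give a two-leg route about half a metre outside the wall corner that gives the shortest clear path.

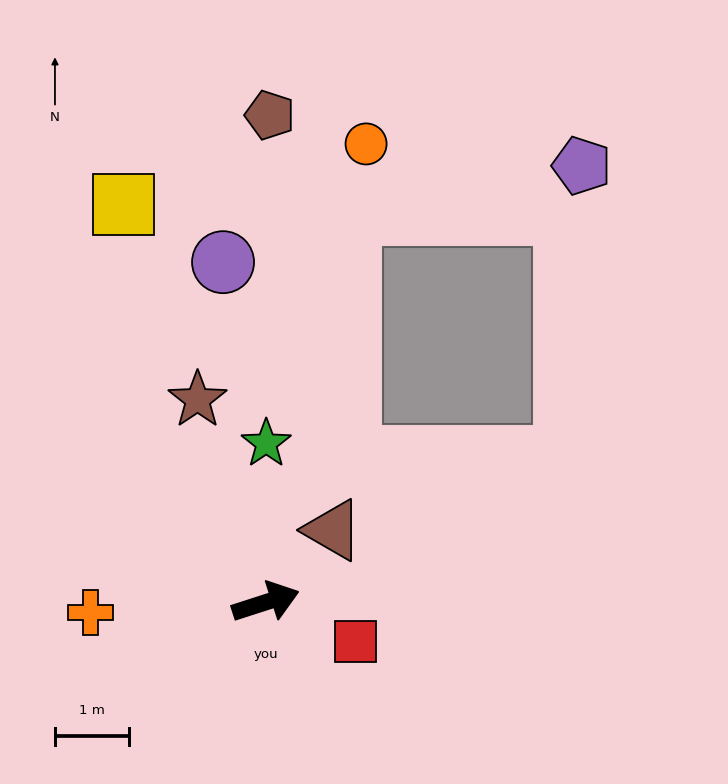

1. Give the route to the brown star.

turn left 91°, forward 2.9 m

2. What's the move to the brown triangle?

turn left 29°, forward 1.3 m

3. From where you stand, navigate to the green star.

turn left 72°, forward 2.2 m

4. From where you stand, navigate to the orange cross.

turn left 165°, forward 2.4 m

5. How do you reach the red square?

turn right 42°, forward 1.3 m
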